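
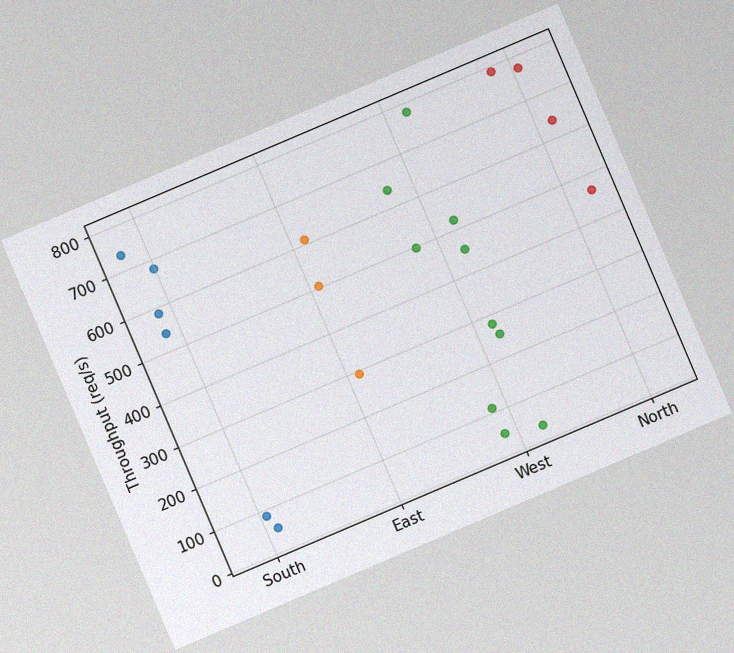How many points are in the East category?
3

The chart is tilted about 23° counter-clockwise, with some photo noise. Counting the markers in the East column gives 3.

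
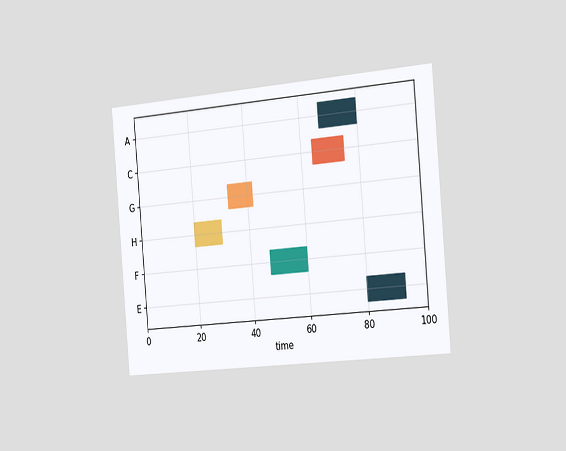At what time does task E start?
The chart is tilted about 5° counter-clockwise and viewed slightly from the right. The E bar begins at t=80.

80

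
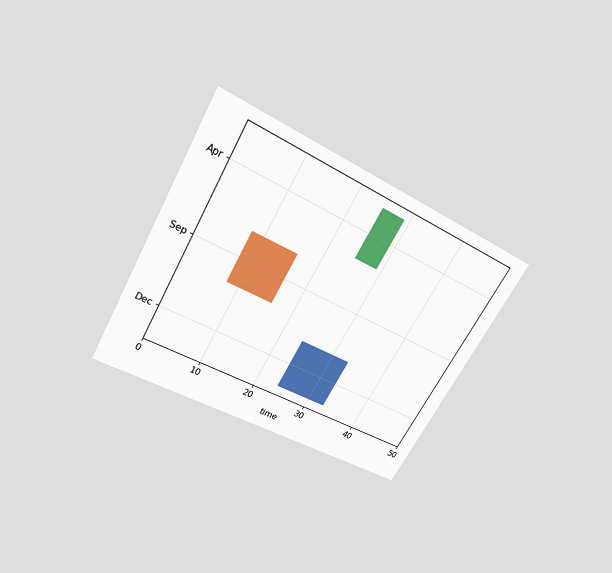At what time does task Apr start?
25

The chart is tilted about 30° clockwise and viewed slightly from above. The Apr bar begins at t=25.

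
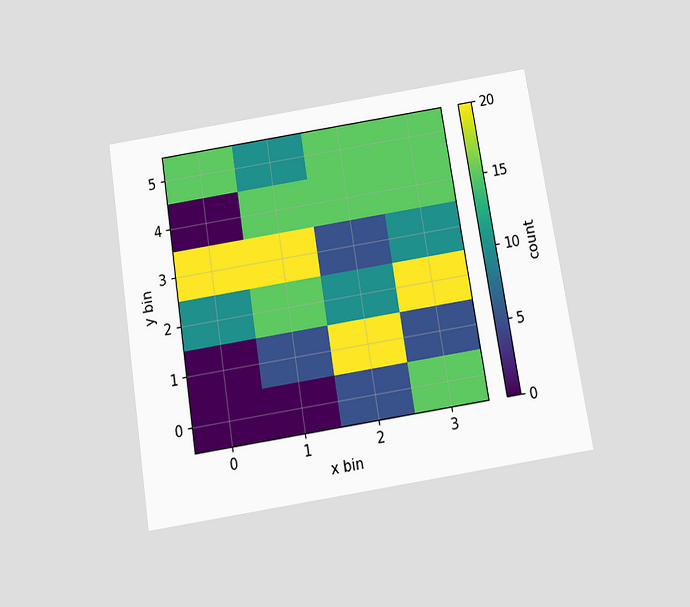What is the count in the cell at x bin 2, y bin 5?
15

The chart is tilted about 9° counter-clockwise and viewed slightly from below. Matching the cell (2, 5) against the colorbar gives 15.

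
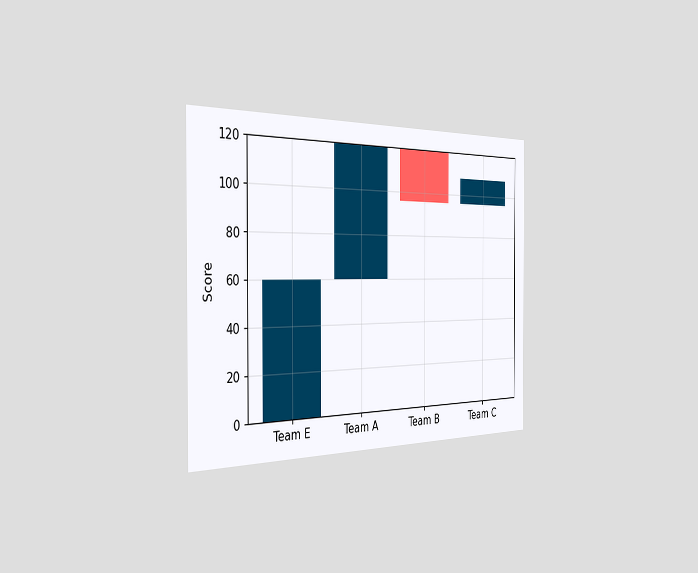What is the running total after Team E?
The chart is viewed slightly from the left. After Team E the running total reaches 60.

60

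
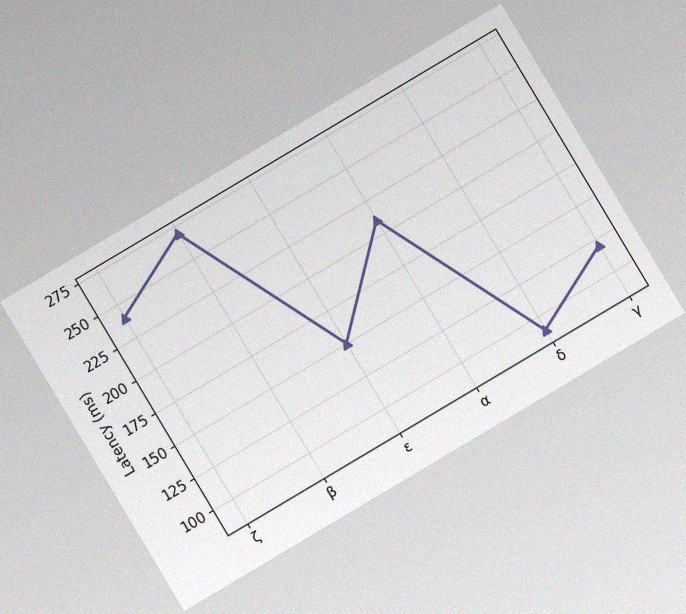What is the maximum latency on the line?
270ms

The chart is tilted about 31° counter-clockwise, with some photo noise. The highest point is at β, and reading across to the y-axis gives 270ms.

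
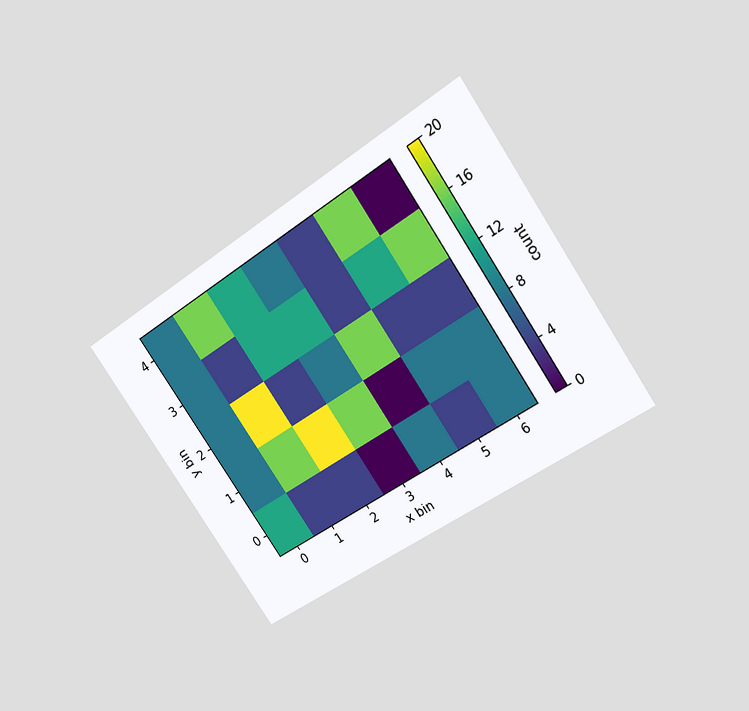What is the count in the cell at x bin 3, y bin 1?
16

The chart is tilted about 34° counter-clockwise and viewed at a slight angle. Matching the cell (3, 1) against the colorbar gives 16.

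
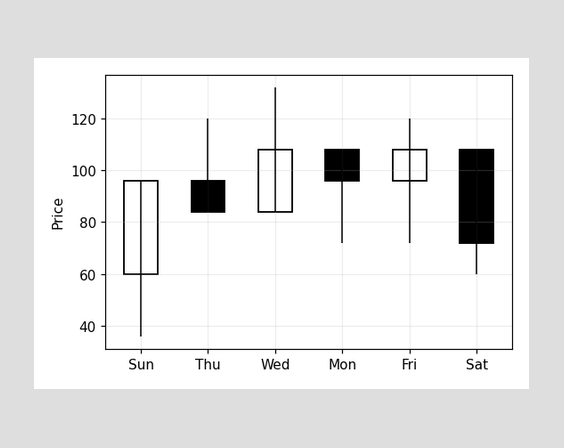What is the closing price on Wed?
108

The Wed candle closes at 108.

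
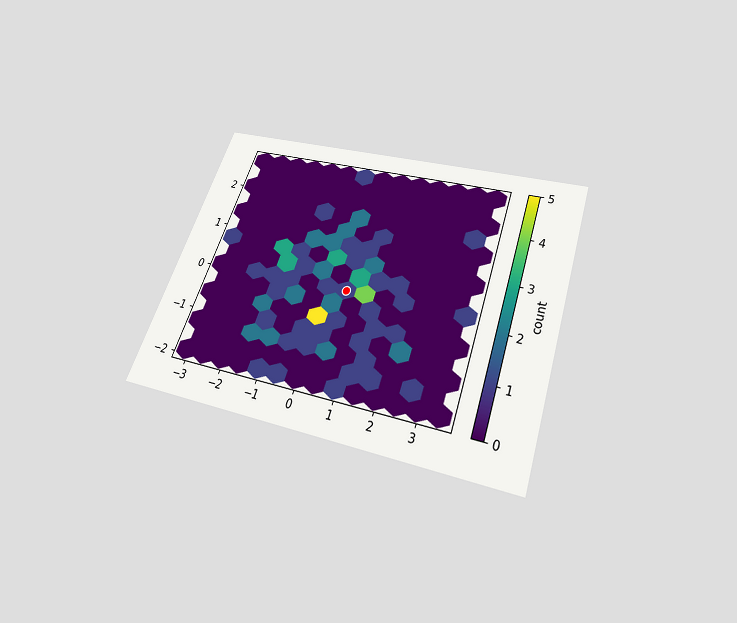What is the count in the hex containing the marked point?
1

The chart is tilted about 19° clockwise and viewed slightly from below. The marked hex reads 1 on the colorbar.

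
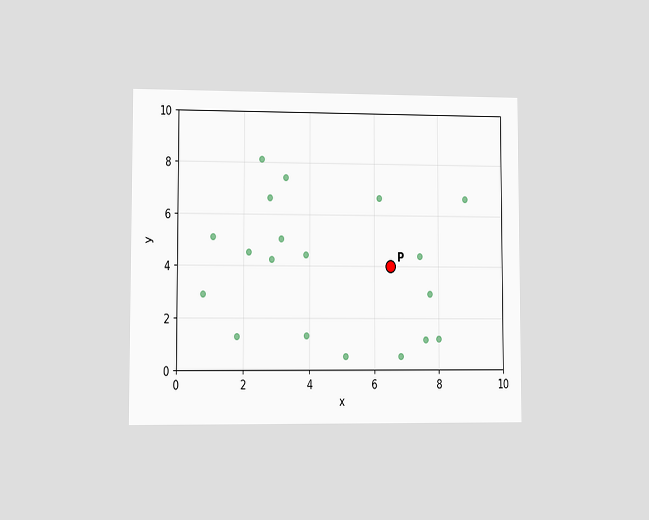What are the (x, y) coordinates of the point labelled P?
The chart is viewed at a slight angle. Following the gridlines from P to each axis, P sits at (6.5, 4).

(6.5, 4)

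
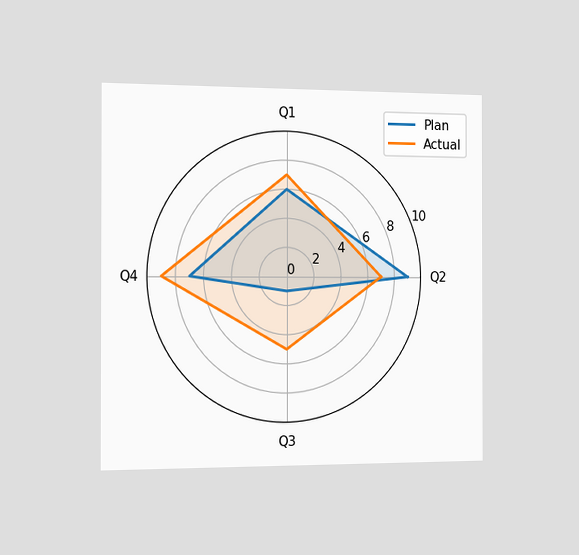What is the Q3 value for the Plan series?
The chart is viewed slightly from the left. On the Q3 axis, Plan reaches 1.

1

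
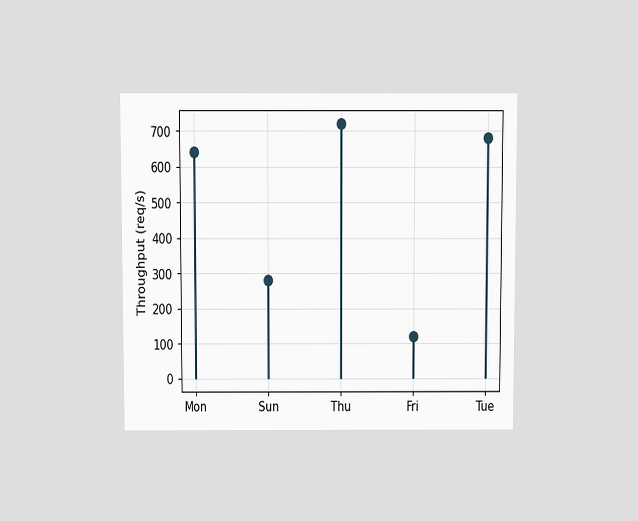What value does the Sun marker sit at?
280req/s

The chart is viewed slightly from above. The Sun marker sits at 280req/s.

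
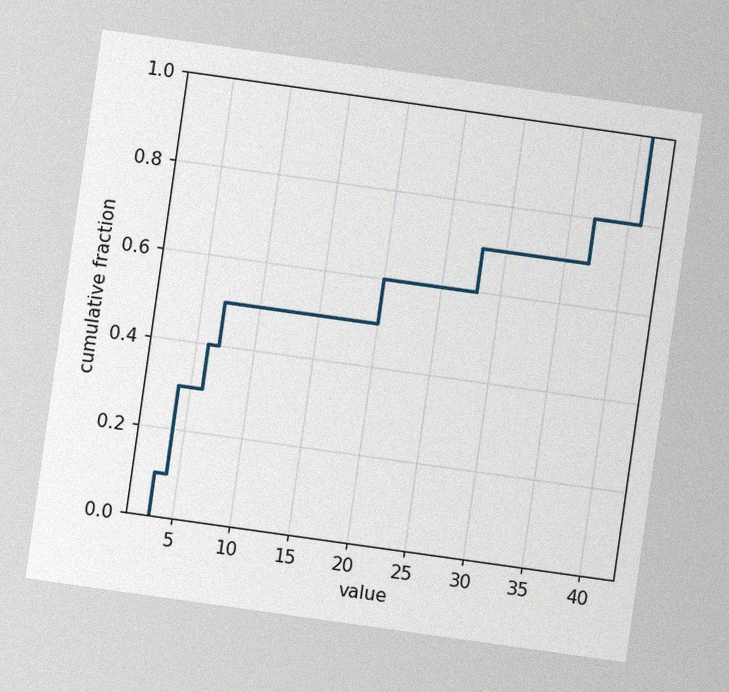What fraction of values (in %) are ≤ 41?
The chart is tilted about 8° clockwise, with some photo noise. At x=41 the ECDF step is at 100%.

100%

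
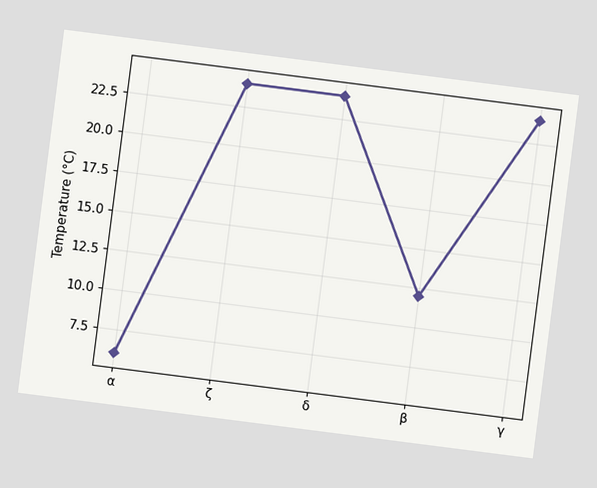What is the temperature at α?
6°C

The chart is tilted about 7° clockwise. At α, the line is at 6°C.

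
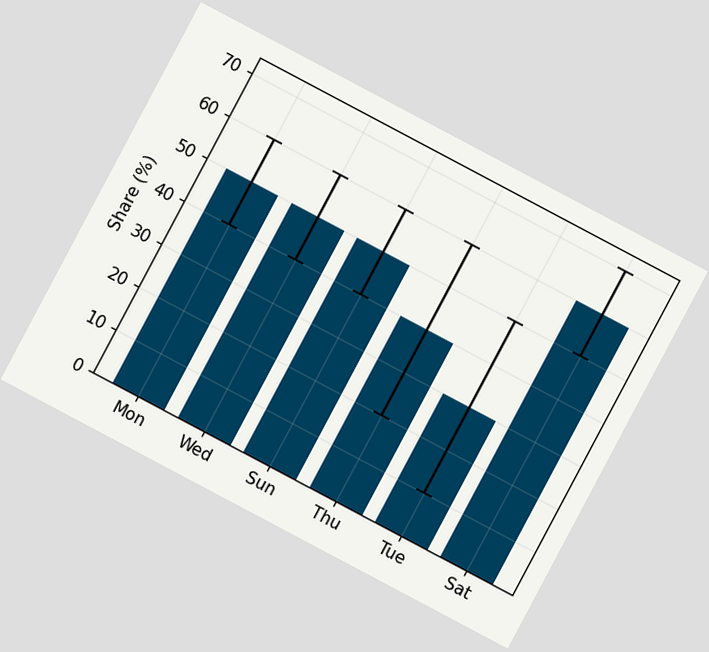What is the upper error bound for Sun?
60%

The chart is tilted about 28° clockwise. The Sun bar's upper whisker reaches 60%.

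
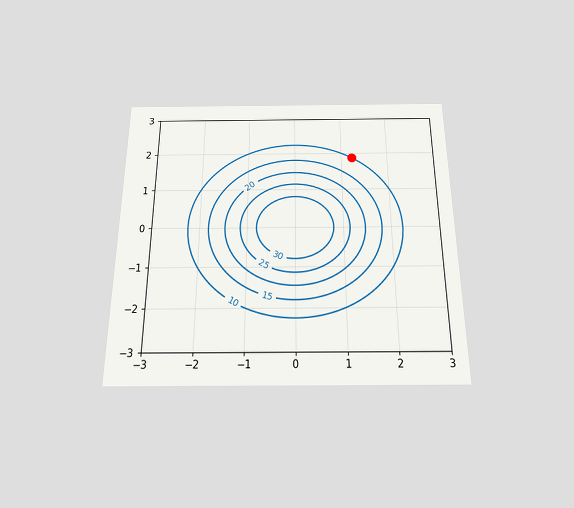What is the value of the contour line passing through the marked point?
10

The chart is viewed slightly from below. The marked point sits on the contour labelled 10.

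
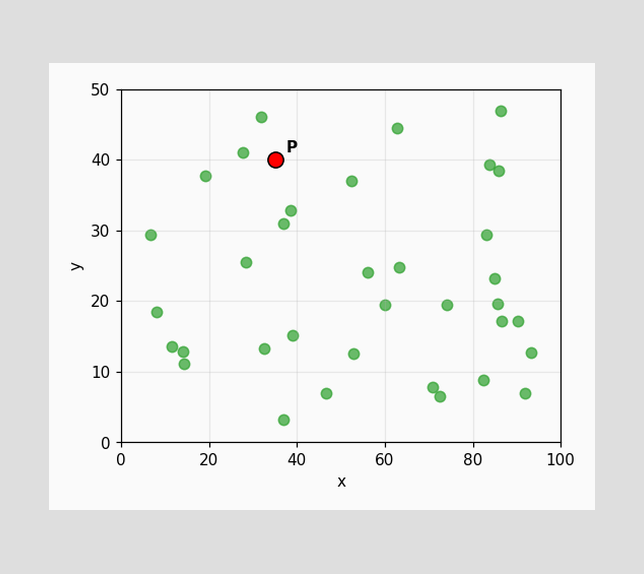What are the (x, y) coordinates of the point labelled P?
Following the gridlines from P to each axis, P sits at (35, 40).

(35, 40)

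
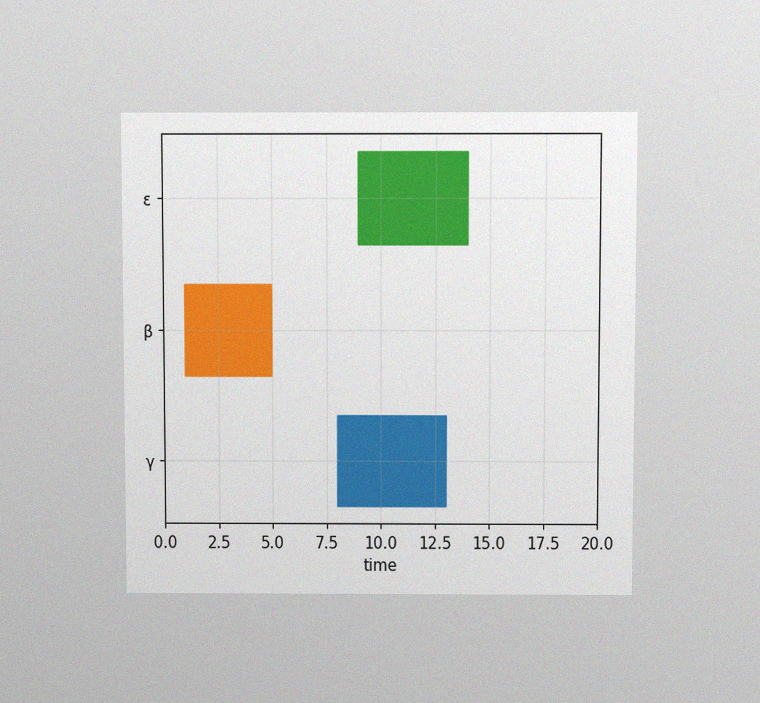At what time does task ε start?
9

The chart is viewed slightly from above, with some photo noise. The ε bar begins at t=9.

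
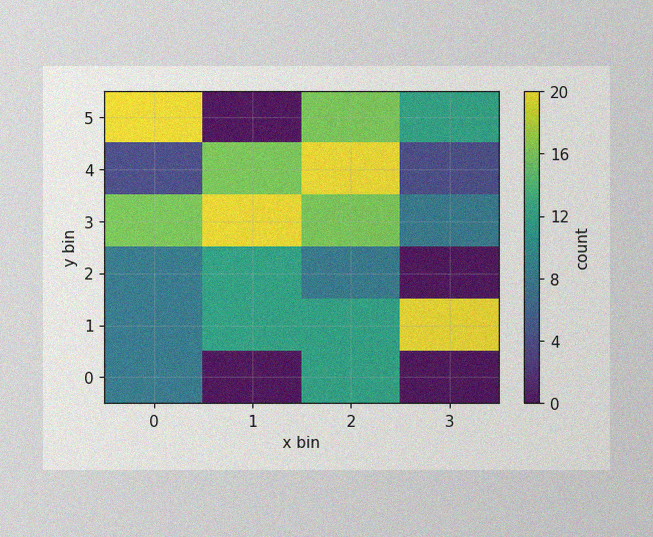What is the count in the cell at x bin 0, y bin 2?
8

The image has some photo noise and uneven lighting. Matching the cell (0, 2) against the colorbar gives 8.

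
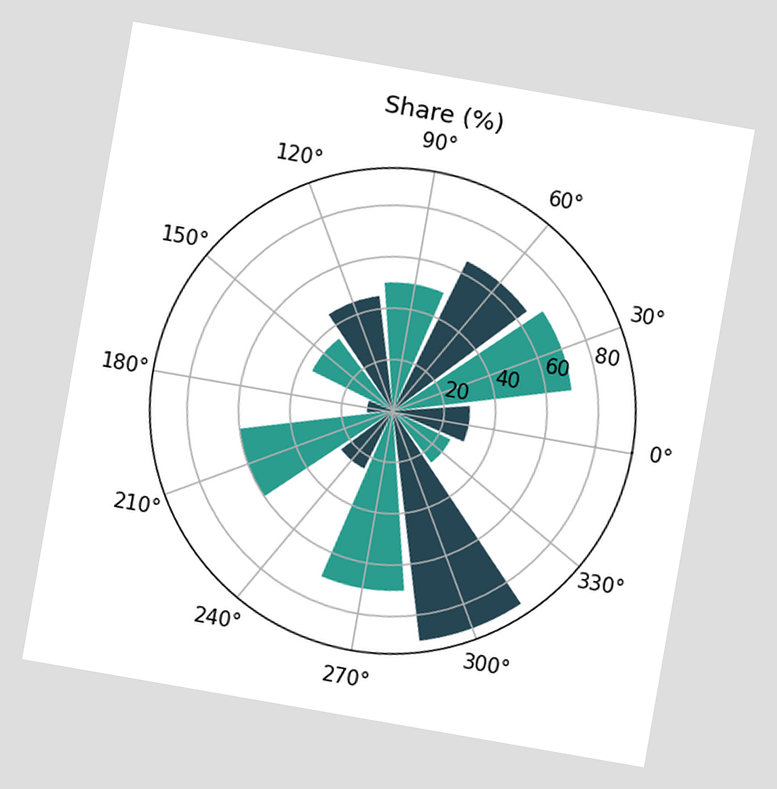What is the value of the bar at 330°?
The chart is tilted about 10° clockwise. The bar at 330° reaches 25% on the radial axis.

25%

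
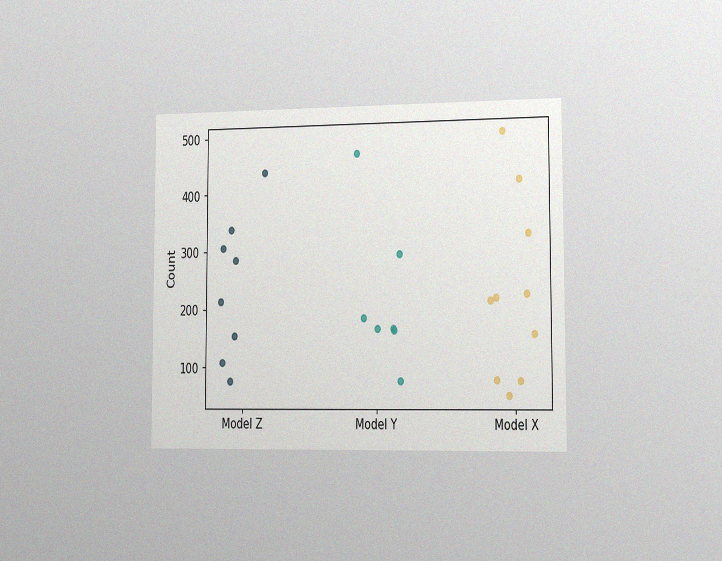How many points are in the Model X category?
10

The chart is viewed slightly from the right, with some photo noise. Counting the markers in the Model X column gives 10.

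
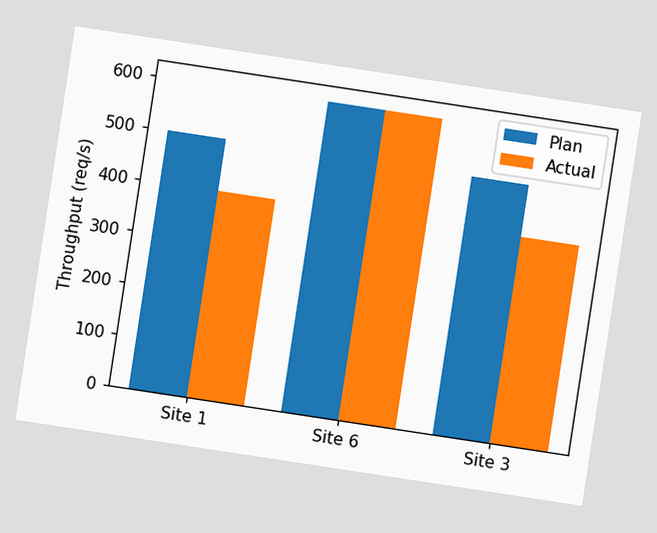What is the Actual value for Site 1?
The chart is tilted about 9° clockwise. The Actual bar at Site 1 reaches 400req/s on the y-axis.

400req/s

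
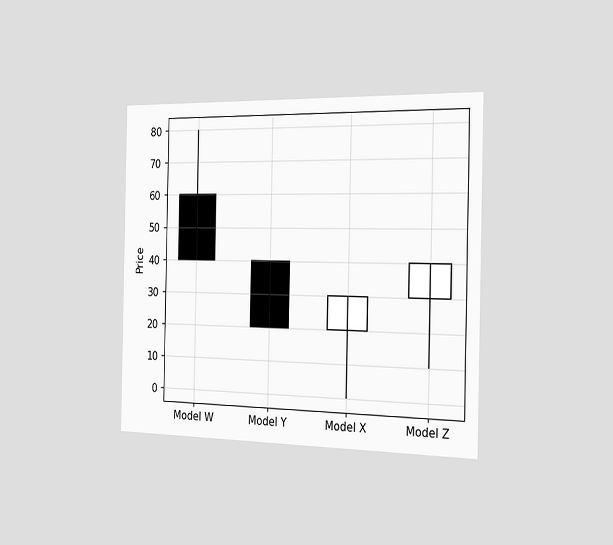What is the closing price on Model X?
30

The chart is viewed slightly from the right. The Model X candle closes at 30.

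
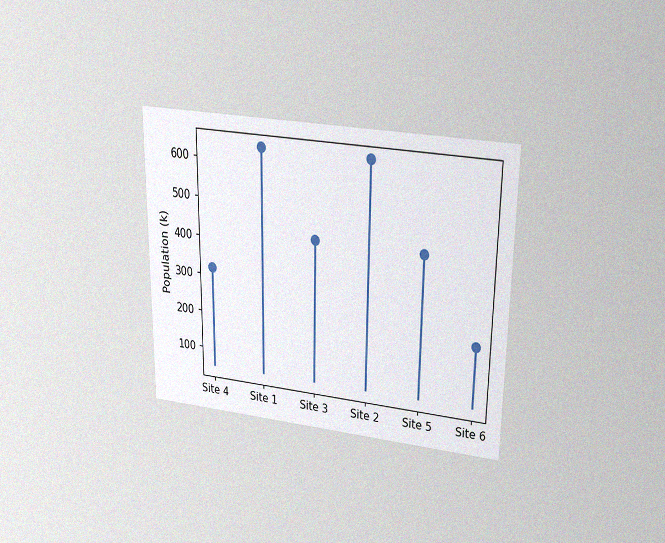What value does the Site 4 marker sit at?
The chart is viewed slightly from above, with some photo noise. The Site 4 marker sits at 318k.

318k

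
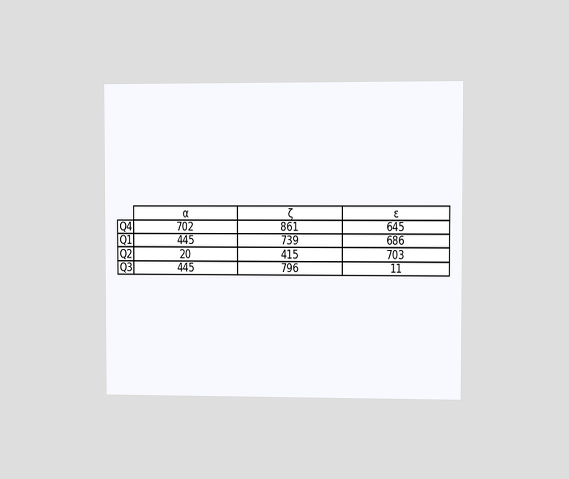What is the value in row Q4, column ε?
The chart is viewed at a slight angle. The (Q4, ε) cell reads 645.

645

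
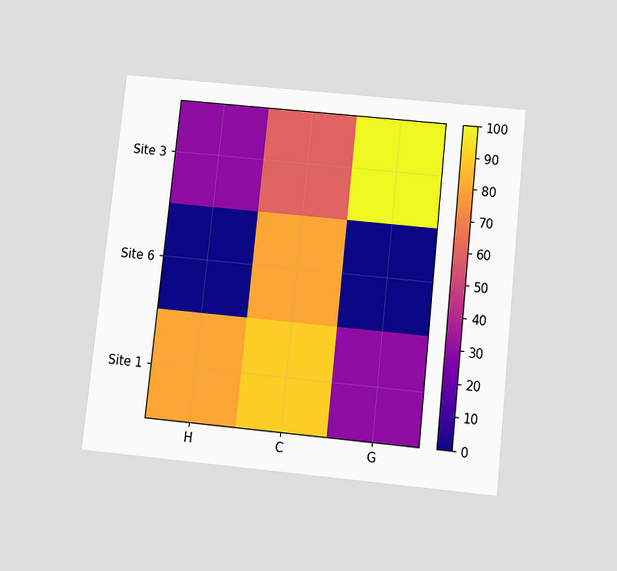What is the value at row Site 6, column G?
0

The chart is tilted about 6° clockwise and viewed slightly from below. Matching cell (Site 6, G) against the colorbar gives 0.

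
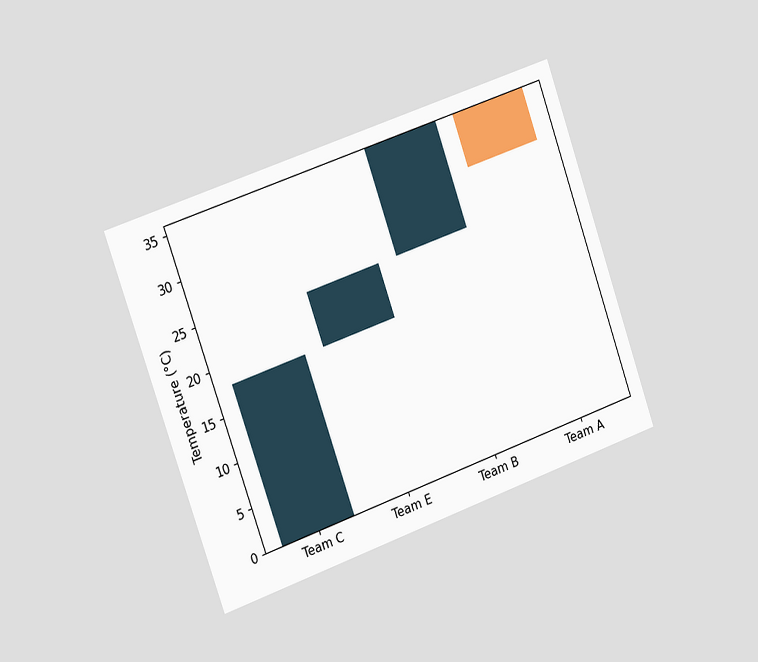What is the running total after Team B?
The chart is tilted about 19° counter-clockwise and viewed slightly from the left. After Team B the running total reaches 36°C.

36°C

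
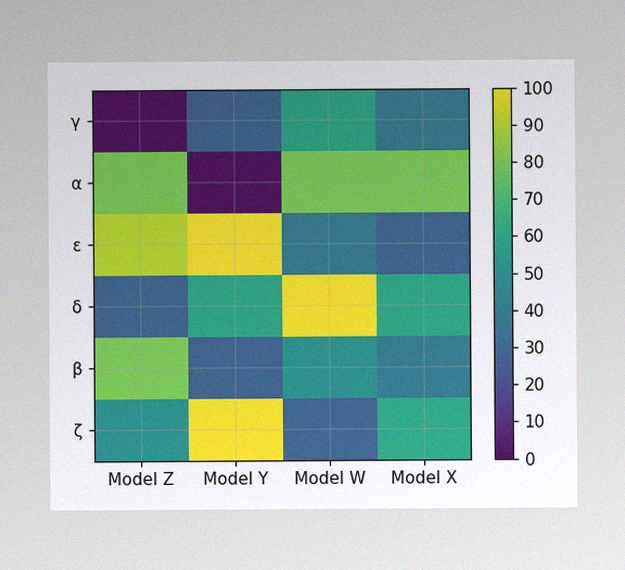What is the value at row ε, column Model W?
The image has some photo noise and uneven lighting. Matching cell (ε, Model W) against the colorbar gives 40.

40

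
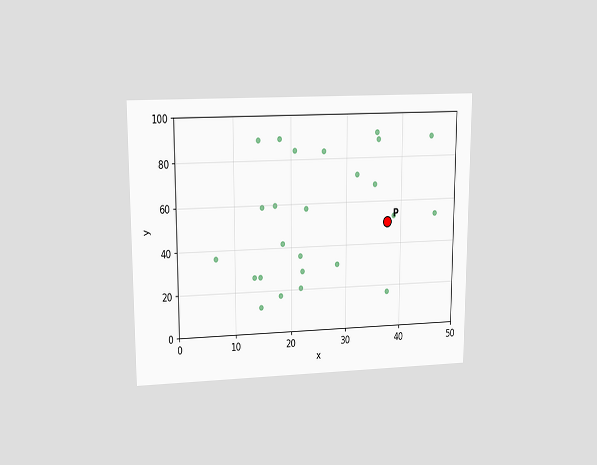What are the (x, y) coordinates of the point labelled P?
The chart is viewed at a slight angle. Following the gridlines from P to each axis, P sits at (37.5, 50).

(37.5, 50)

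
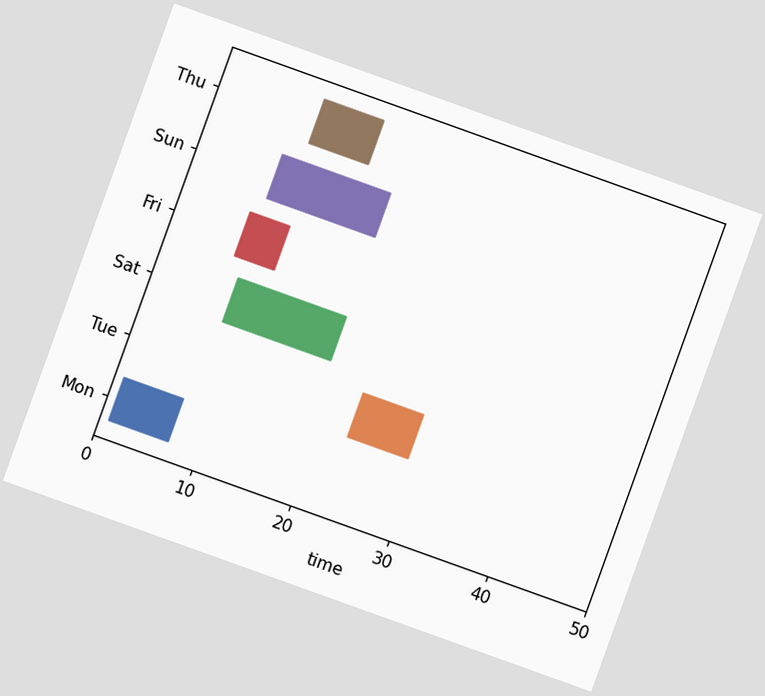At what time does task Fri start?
7

The chart is tilted about 20° clockwise. The Fri bar begins at t=7.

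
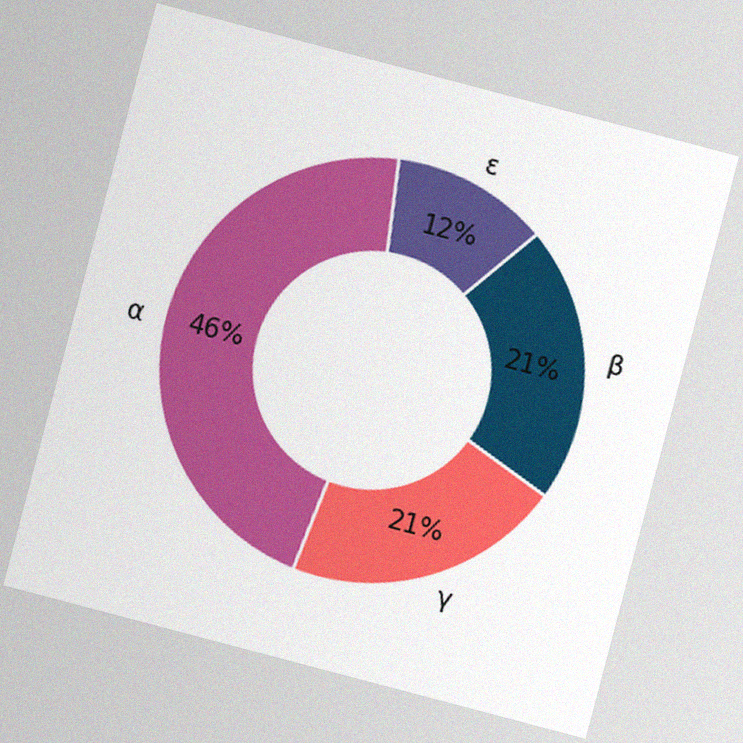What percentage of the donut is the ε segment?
12%

The chart is tilted about 15° clockwise, with some photo noise. The ε segment takes up 12% of the ring.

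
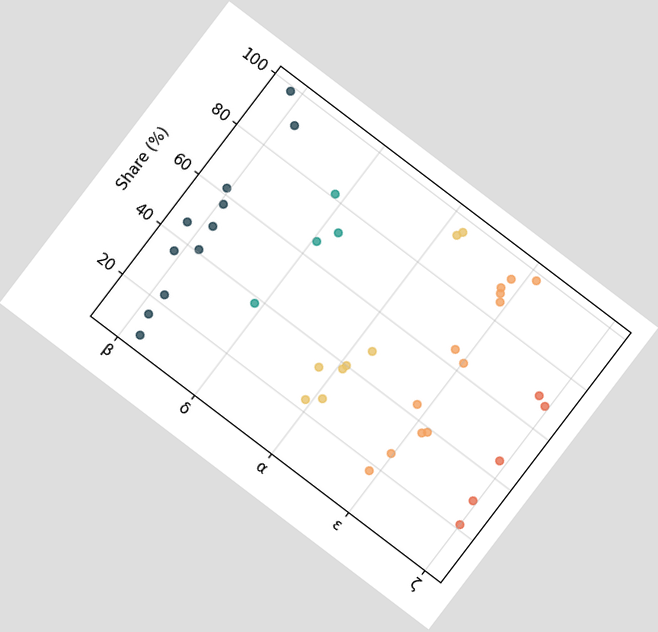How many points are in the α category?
The chart is tilted about 37° clockwise. Counting the markers in the α column gives 8.

8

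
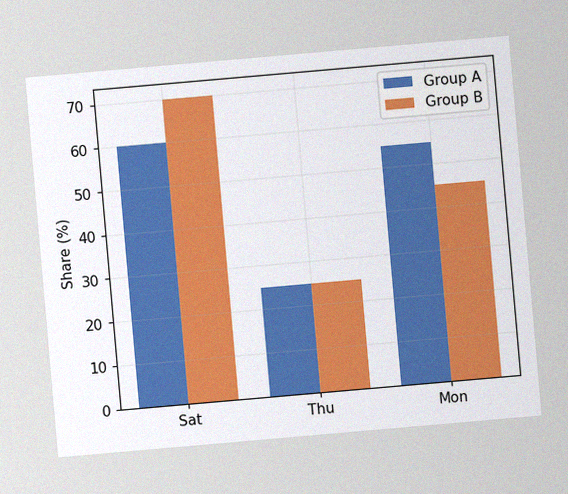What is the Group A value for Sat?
The chart is tilted about 5° counter-clockwise, with some photo noise. The Group A bar at Sat reaches 60% on the y-axis.

60%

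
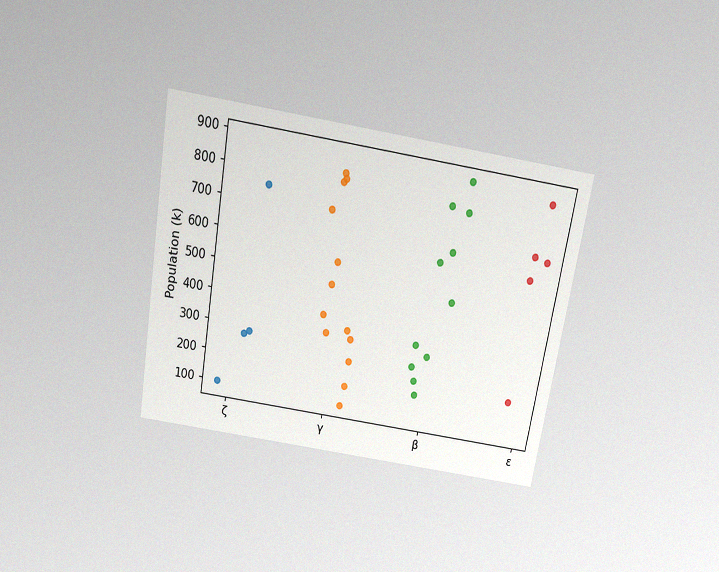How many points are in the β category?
11

The chart is tilted about 10° clockwise and viewed slightly from above, with some photo noise. Counting the markers in the β column gives 11.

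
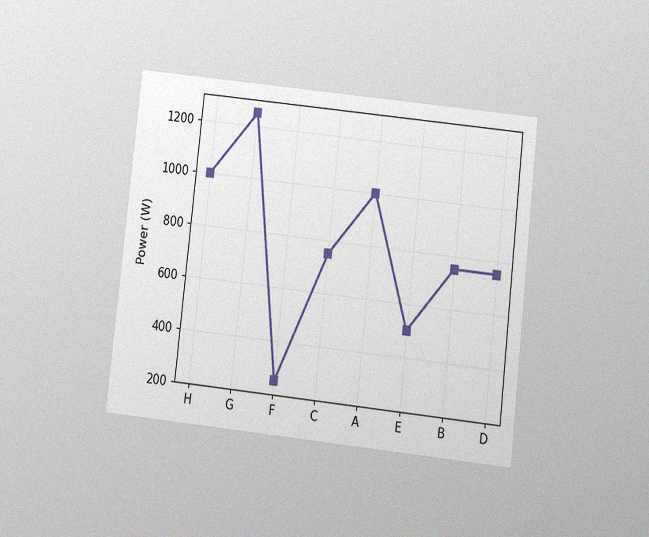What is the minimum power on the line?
The chart is tilted about 6° clockwise and viewed slightly from below, with some photo noise. The lowest point is at F, and reading across to the y-axis gives 250W.

250W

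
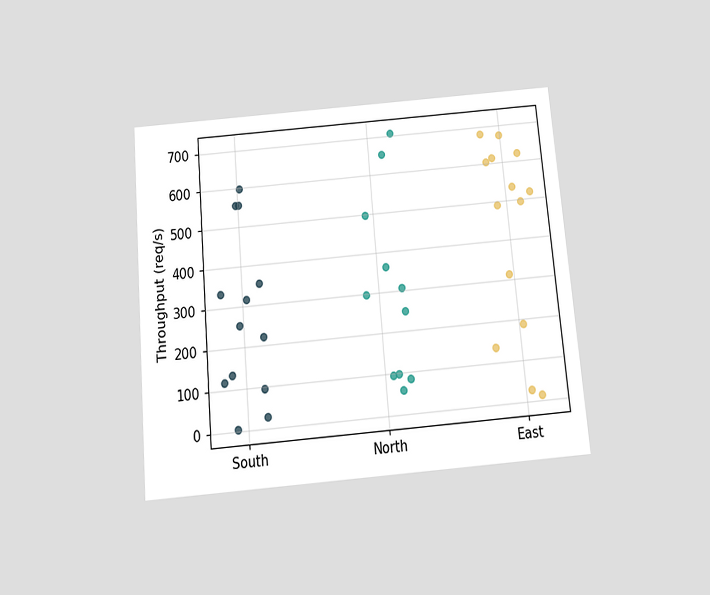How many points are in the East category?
14

The chart is tilted about 5° counter-clockwise and viewed slightly from below. Counting the markers in the East column gives 14.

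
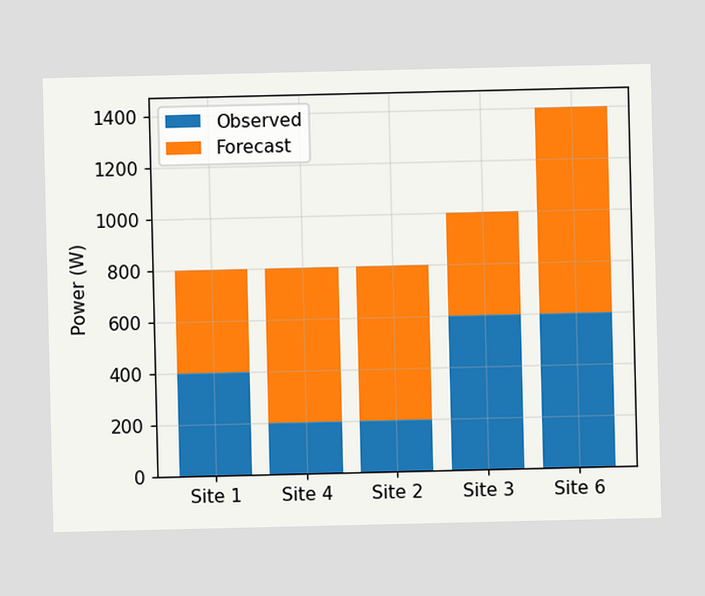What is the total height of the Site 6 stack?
1400W

The Site 6 stack's top reaches 1400W on the y-axis.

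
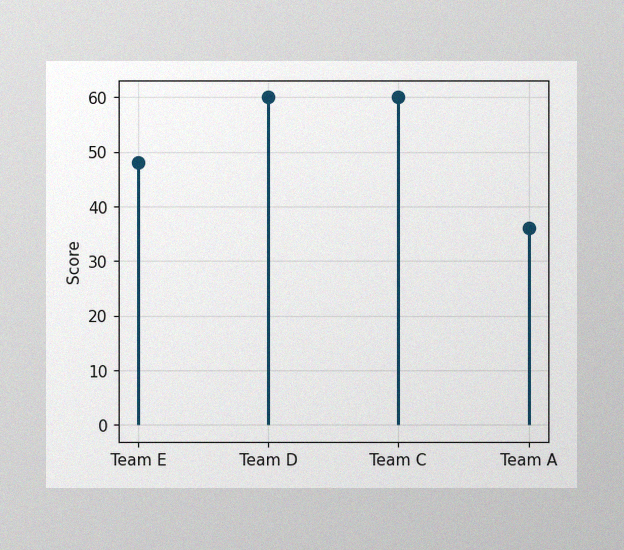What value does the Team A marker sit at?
The image has some photo noise and uneven lighting. The Team A marker sits at 36.

36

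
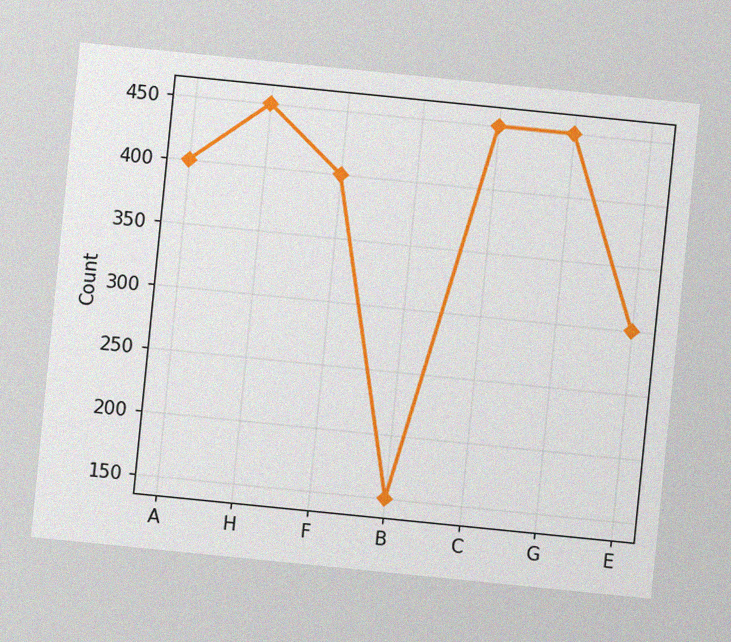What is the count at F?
400

The chart is tilted about 6° clockwise, with some photo noise. At F, the line is at 400.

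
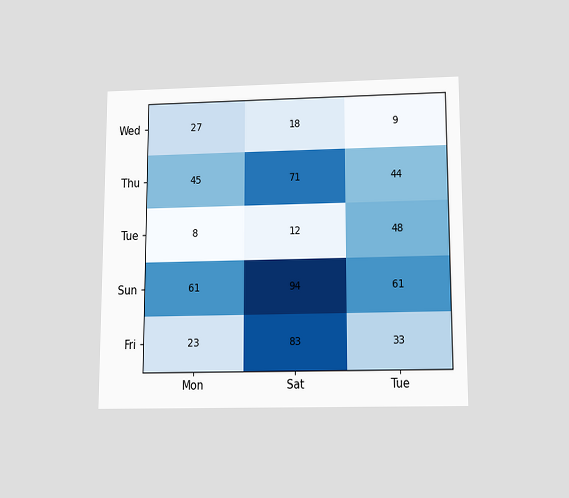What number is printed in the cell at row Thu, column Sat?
The chart is viewed slightly from below. The (Thu, Sat) cell reads 71.

71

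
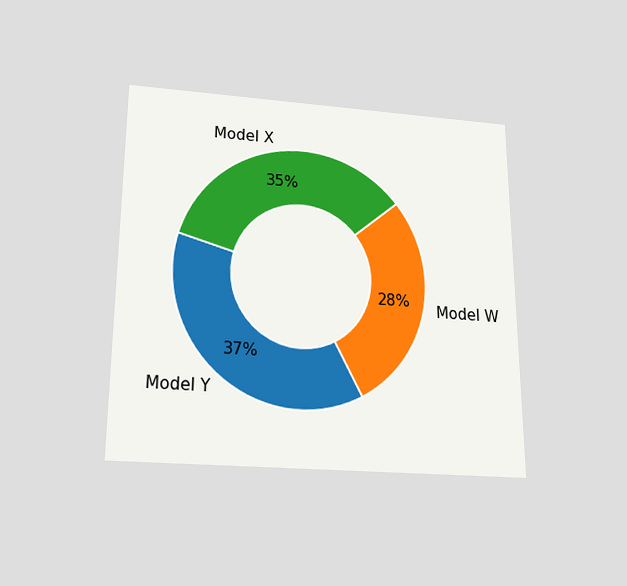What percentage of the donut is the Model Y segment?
The chart is viewed slightly from below. The Model Y segment takes up 37% of the ring.

37%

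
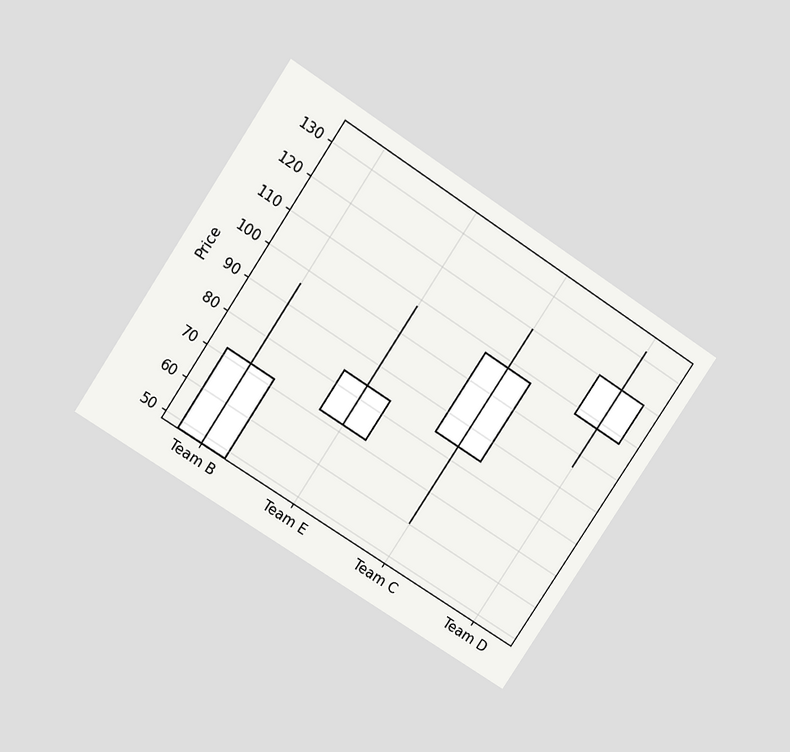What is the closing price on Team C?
The chart is tilted about 34° clockwise and viewed slightly from above. The Team C candle closes at 108.

108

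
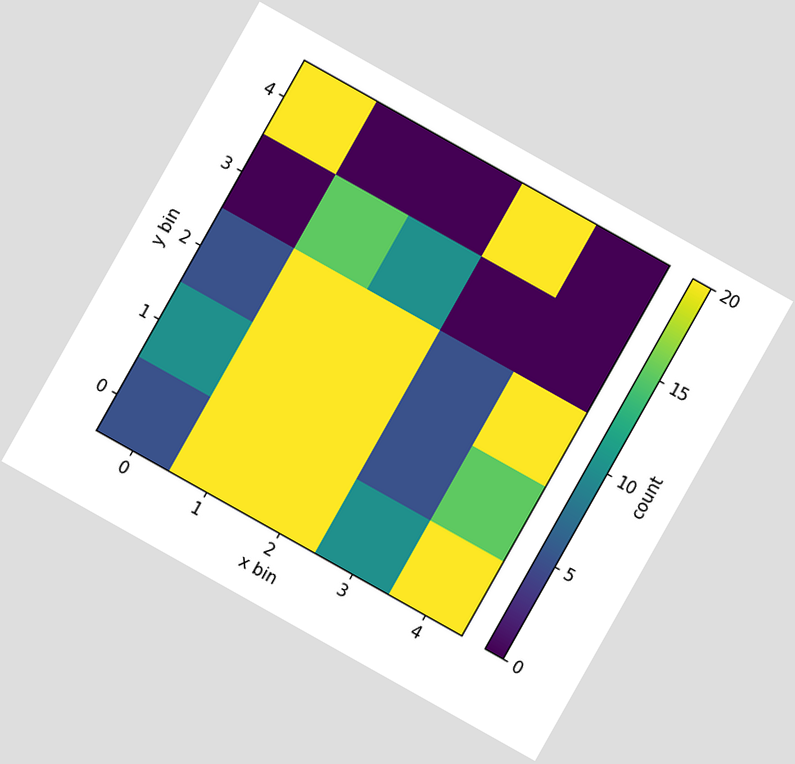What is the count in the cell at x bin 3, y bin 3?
0

The chart is tilted about 29° clockwise. Matching the cell (3, 3) against the colorbar gives 0.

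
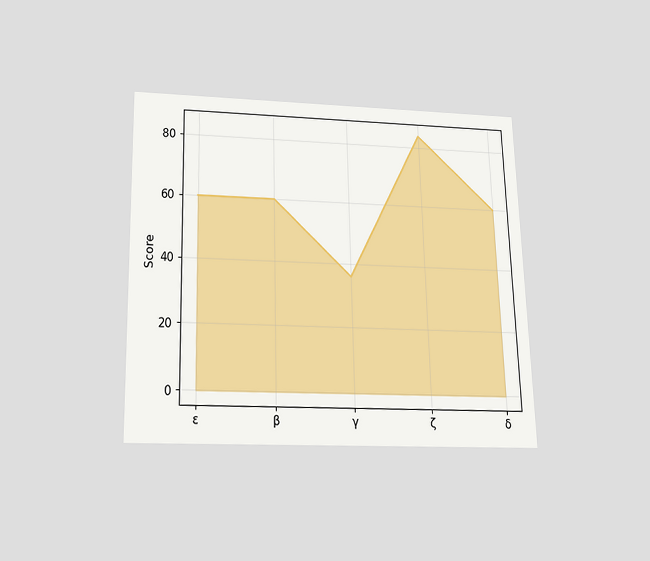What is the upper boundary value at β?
60

The chart is viewed slightly from below. At β the upper boundary is at 60.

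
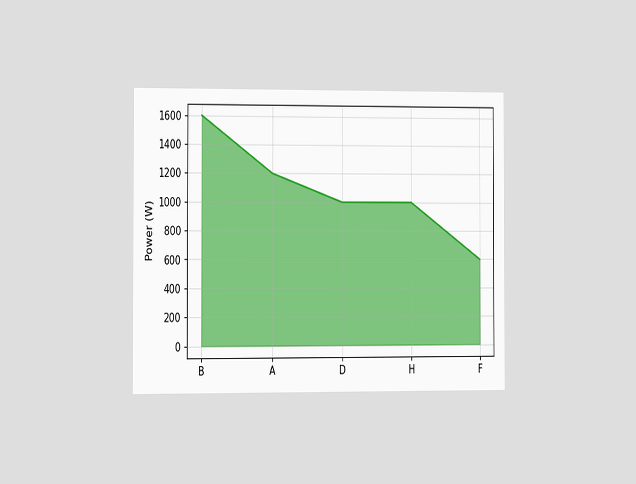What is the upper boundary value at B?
The chart is viewed at a slight angle. At B the upper boundary is at 1600W.

1600W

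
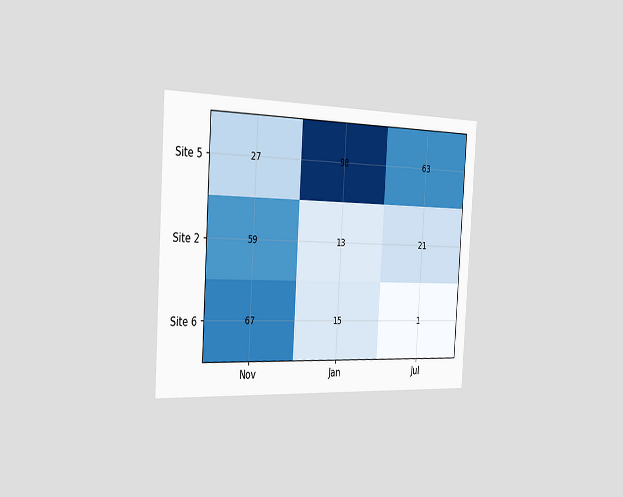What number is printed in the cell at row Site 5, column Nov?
27

The chart is tilted about 4° clockwise and viewed slightly from the left. The (Site 5, Nov) cell reads 27.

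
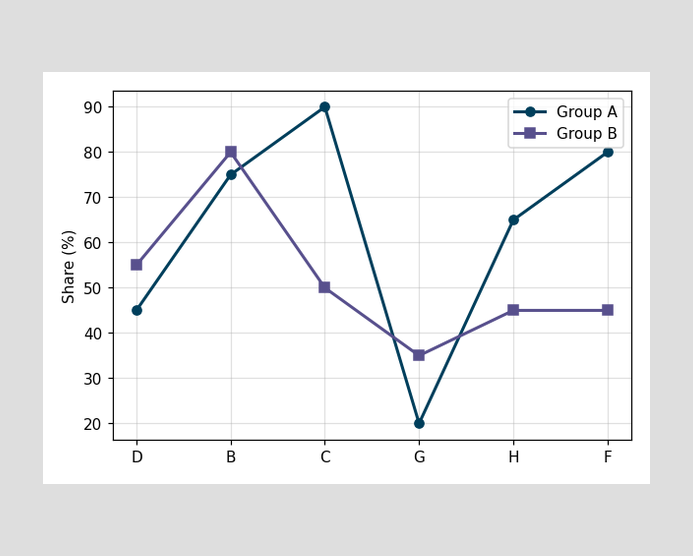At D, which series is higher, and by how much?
At D, Group B sits above the other line by 10%.

Group B, by 10%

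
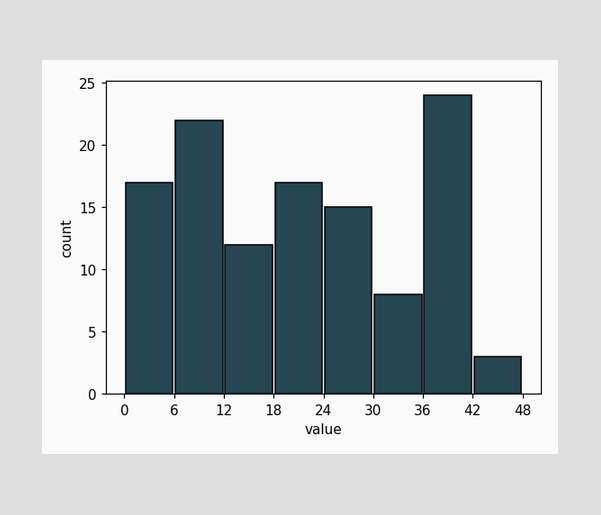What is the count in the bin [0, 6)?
17

The [0, 6) bin has height 17.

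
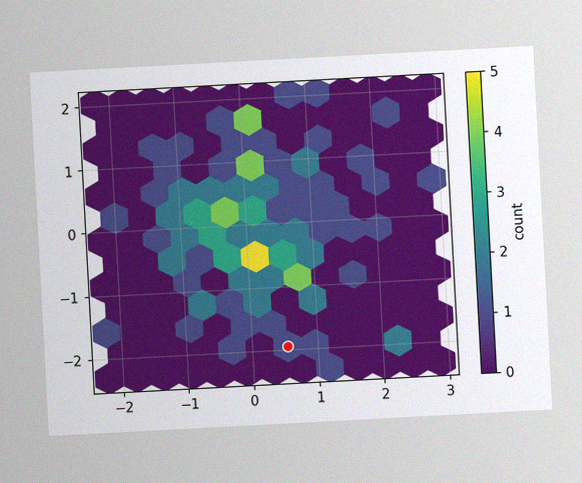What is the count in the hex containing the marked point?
The chart is tilted about 3° counter-clockwise, with some photo noise. The marked hex reads 1 on the colorbar.

1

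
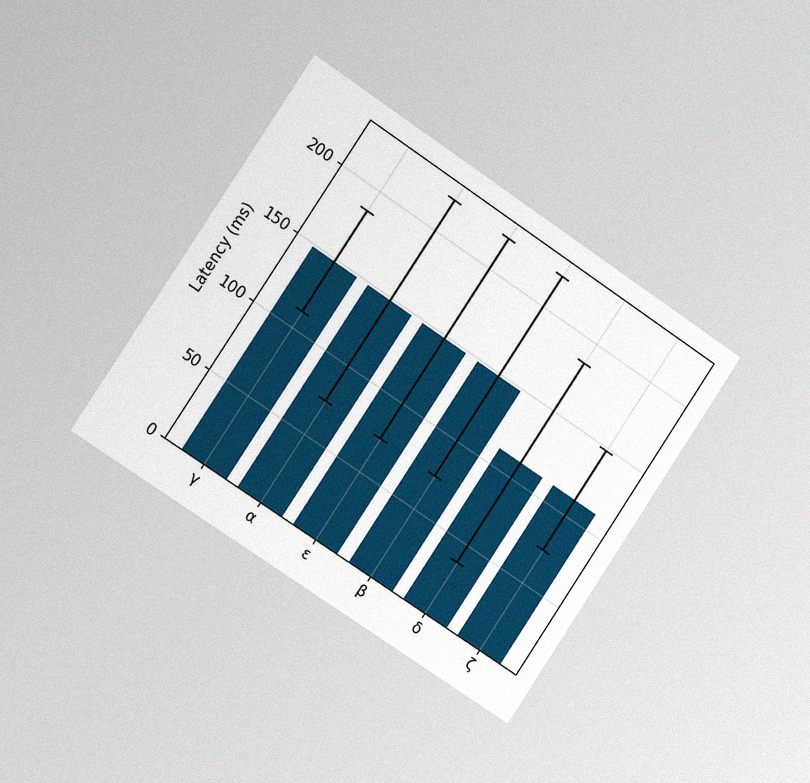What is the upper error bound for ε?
222ms

The chart is tilted about 34° clockwise and viewed slightly from the left, with some photo noise. The ε bar's upper whisker reaches 222ms.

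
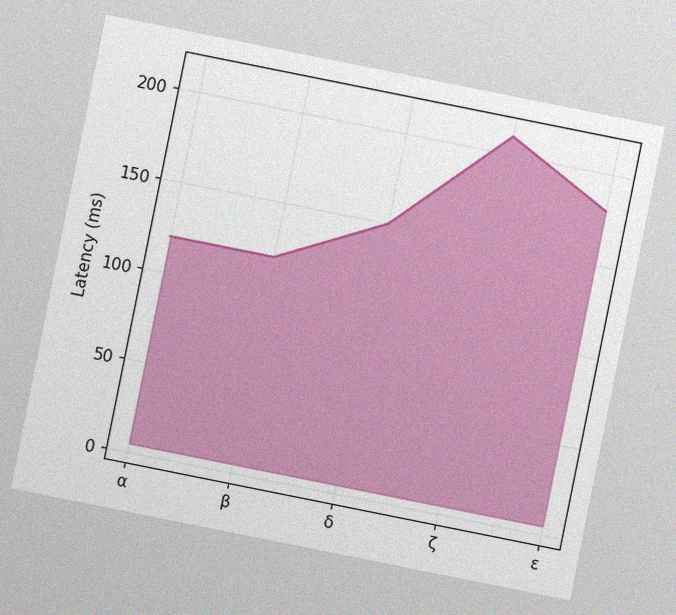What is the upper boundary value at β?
120ms

The chart is tilted about 11° clockwise, with some photo noise. At β the upper boundary is at 120ms.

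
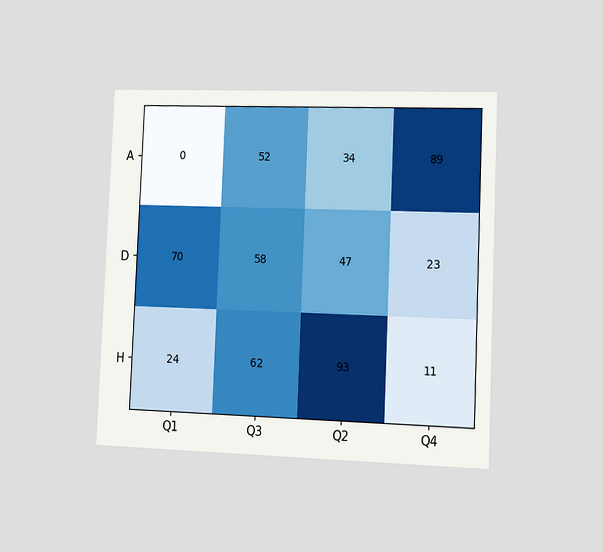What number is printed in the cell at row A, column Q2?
The chart is tilted about 2° clockwise and viewed slightly from the right. The (A, Q2) cell reads 34.

34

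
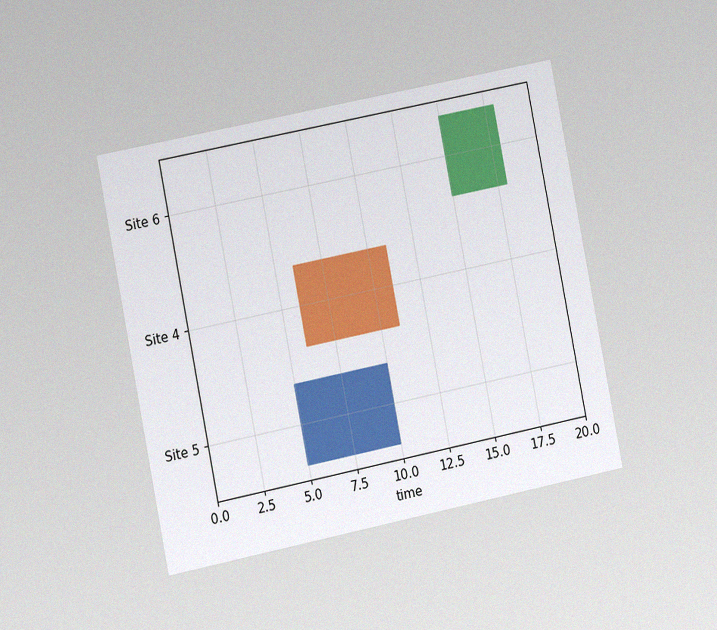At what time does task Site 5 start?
5

The chart is tilted about 11° counter-clockwise and viewed slightly from the left, with some photo noise. The Site 5 bar begins at t=5.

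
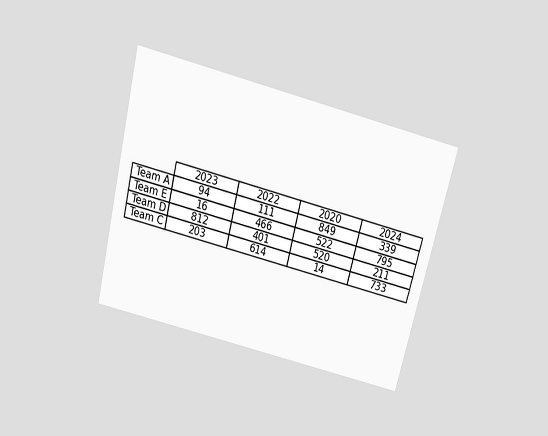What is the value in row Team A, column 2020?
849

The chart is tilted about 14° clockwise and viewed slightly from above. The (Team A, 2020) cell reads 849.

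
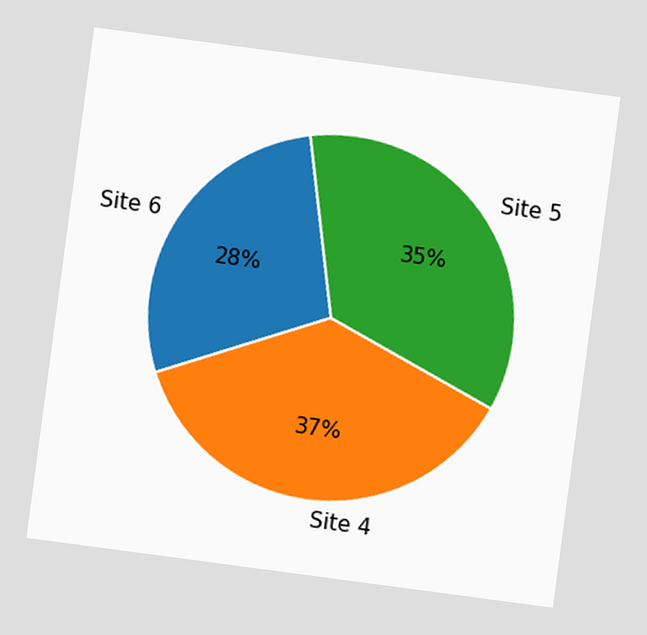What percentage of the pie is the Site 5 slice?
The chart is tilted about 8° clockwise. The Site 5 slice takes up 35% of the pie.

35%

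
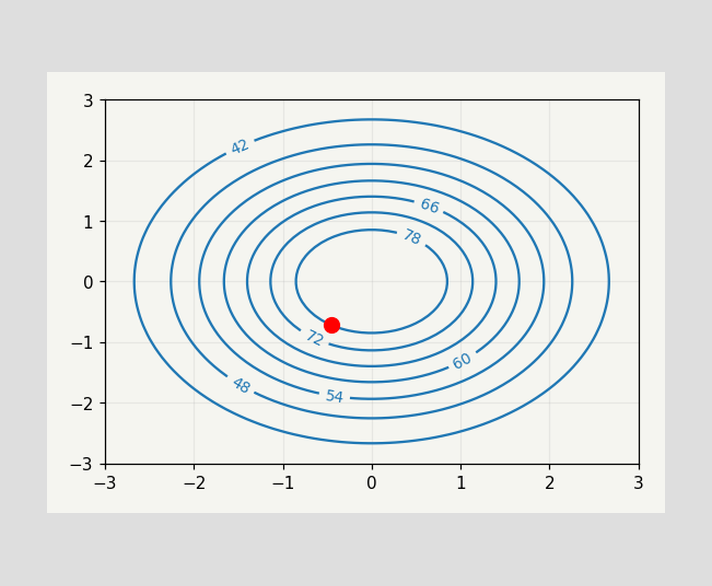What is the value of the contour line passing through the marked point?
The marked point sits on the contour labelled 78.

78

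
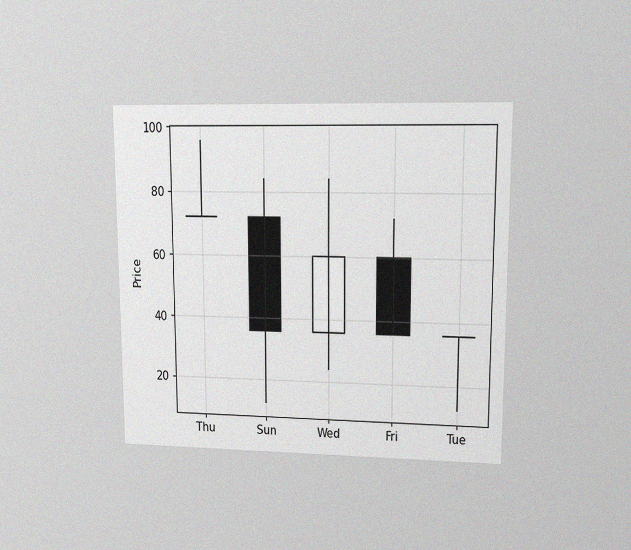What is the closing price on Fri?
The chart is viewed at a slight angle, with some photo noise. The Fri candle closes at 36.

36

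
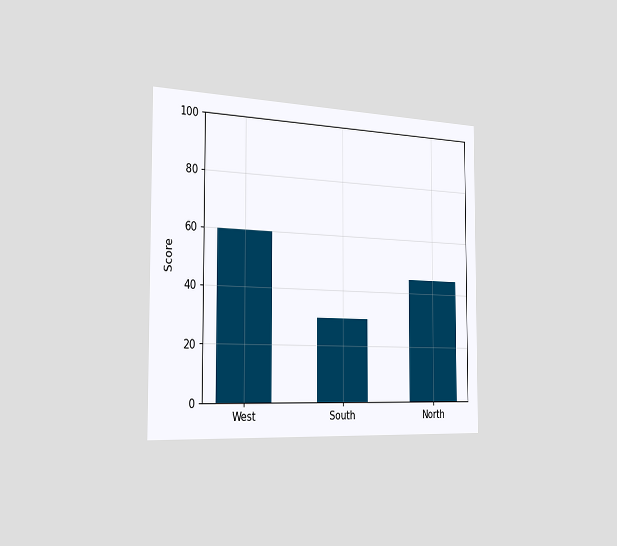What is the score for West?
60

The chart is viewed slightly from the left. Reading along the chart's y-axis, the West bar reaches 60.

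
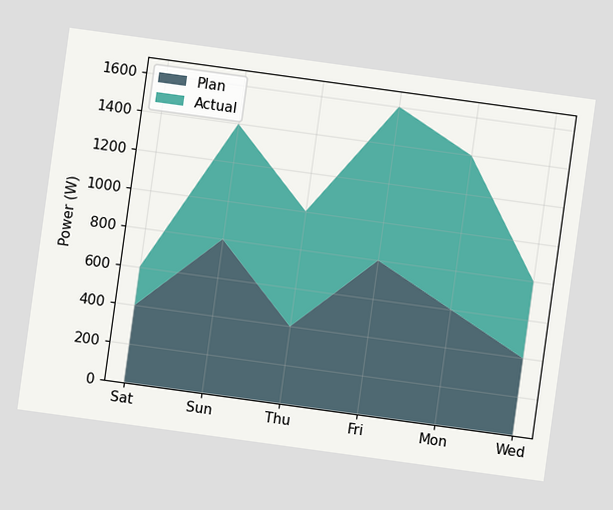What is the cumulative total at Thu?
The chart is tilted about 8° clockwise. The stacked total at Thu reaches 1000W.

1000W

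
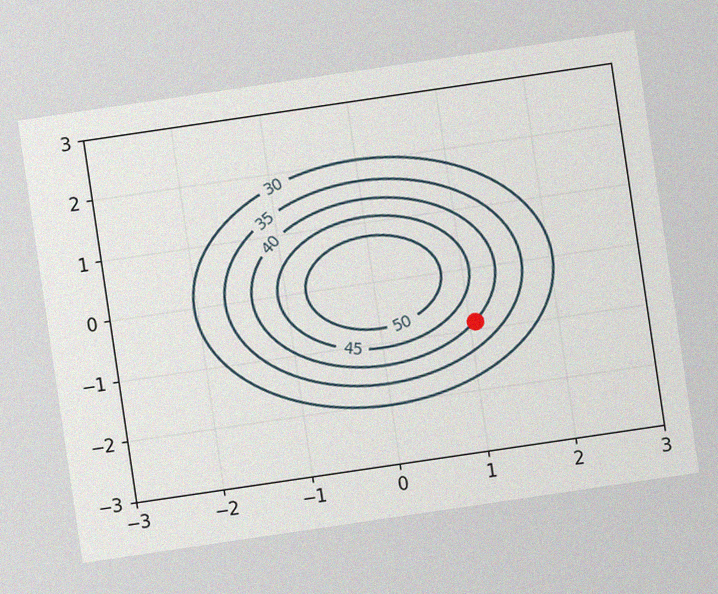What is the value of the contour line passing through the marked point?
The chart is tilted about 8° counter-clockwise, with some photo noise. The marked point sits on the contour labelled 40.

40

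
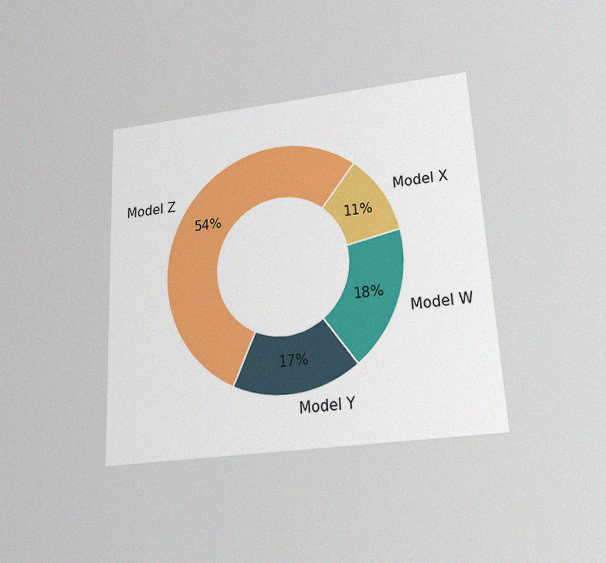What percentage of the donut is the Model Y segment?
The chart is tilted about 3° counter-clockwise and viewed slightly from below, with some photo noise. The Model Y segment takes up 17% of the ring.

17%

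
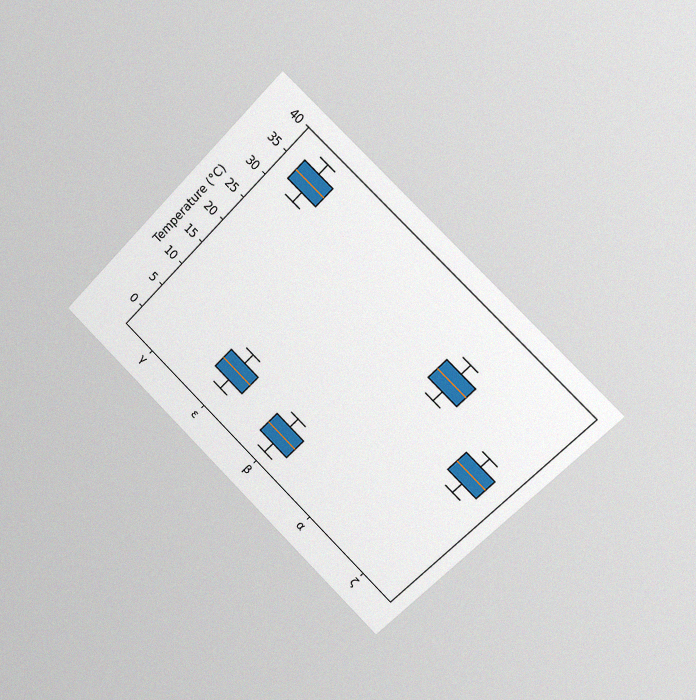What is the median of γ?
The chart is tilted about 45° clockwise and viewed slightly from the right, with some photo noise. The median line in the γ box sits at 34°C.

34°C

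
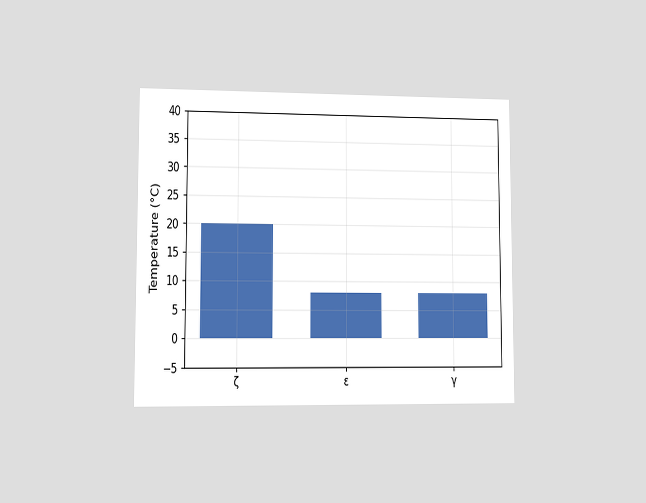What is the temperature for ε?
The chart is viewed at a slight angle. Reading along the chart's y-axis, the ε bar reaches 8°C.

8°C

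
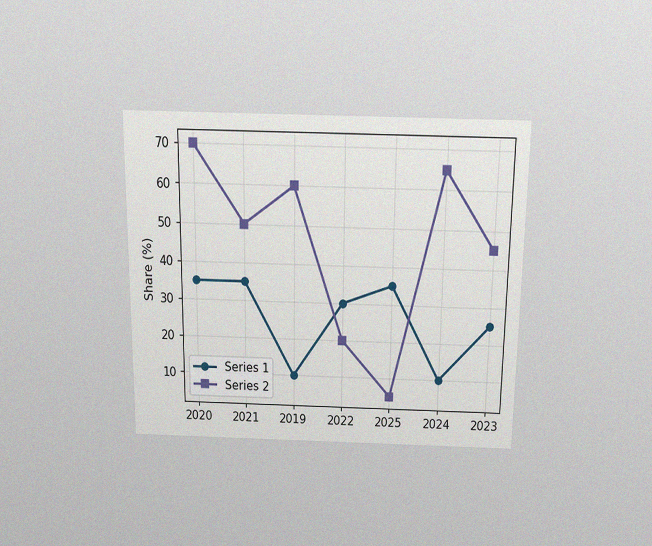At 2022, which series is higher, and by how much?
Series 1, by 10%

The chart is viewed slightly from above, with some photo noise. At 2022, Series 1 sits above the other line by 10%.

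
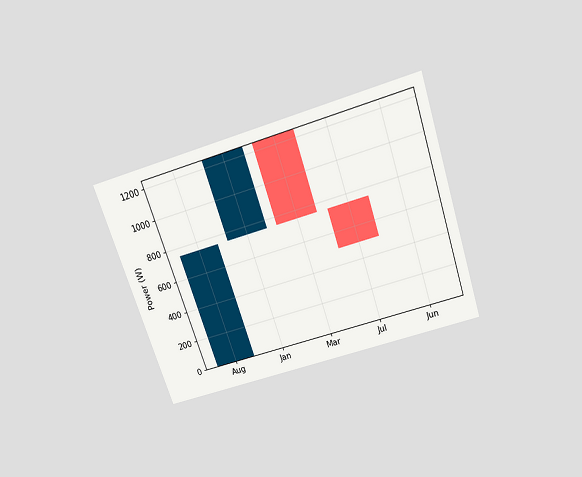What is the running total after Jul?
500W

The chart is tilted about 19° counter-clockwise and viewed slightly from above. After Jul the running total reaches 500W.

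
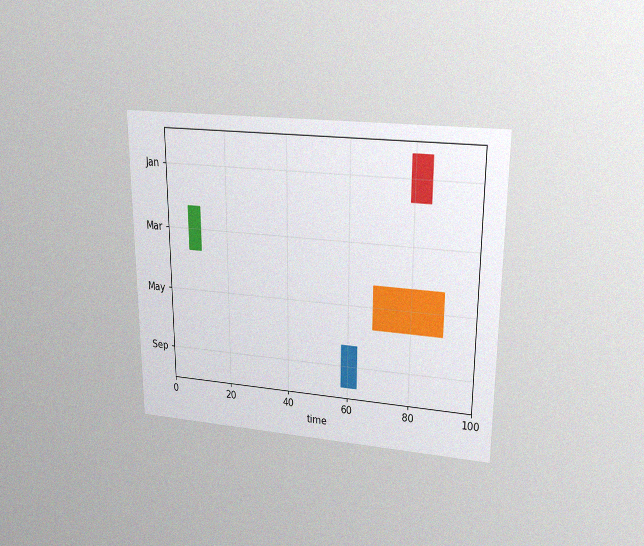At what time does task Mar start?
The chart is viewed slightly from above, with some photo noise. The Mar bar begins at t=7.

7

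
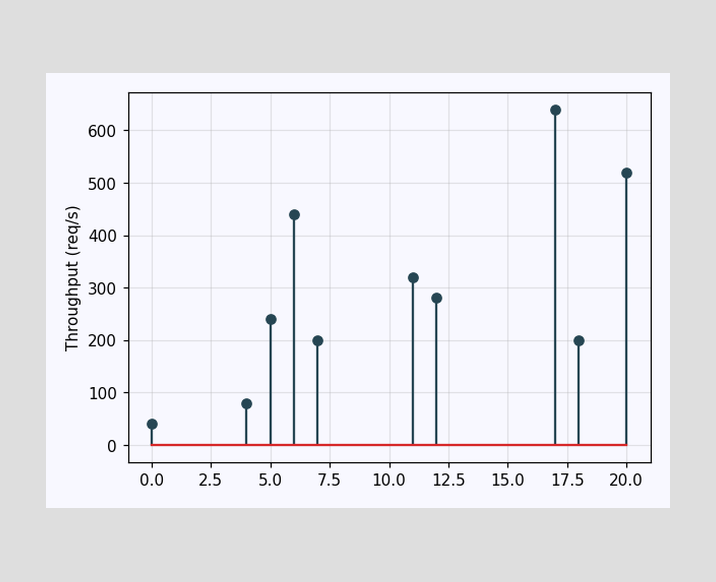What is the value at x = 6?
440req/s

The stem at x=6 reaches 440req/s.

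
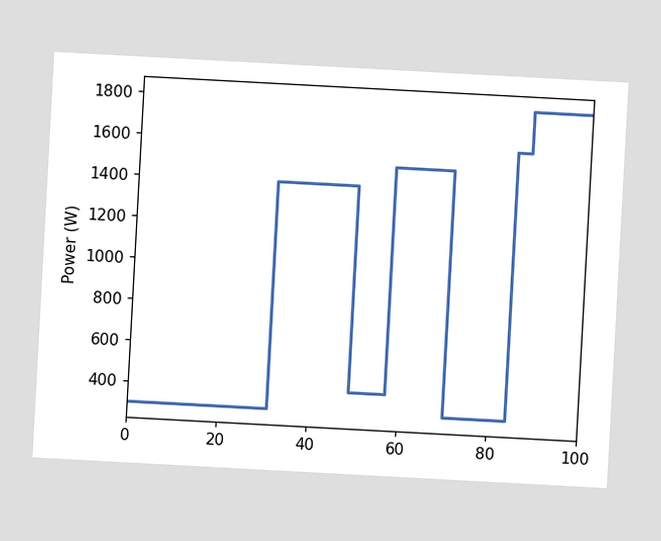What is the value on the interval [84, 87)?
1600W

The chart is tilted about 3° clockwise. On [84, 87) the step sits at 1600W.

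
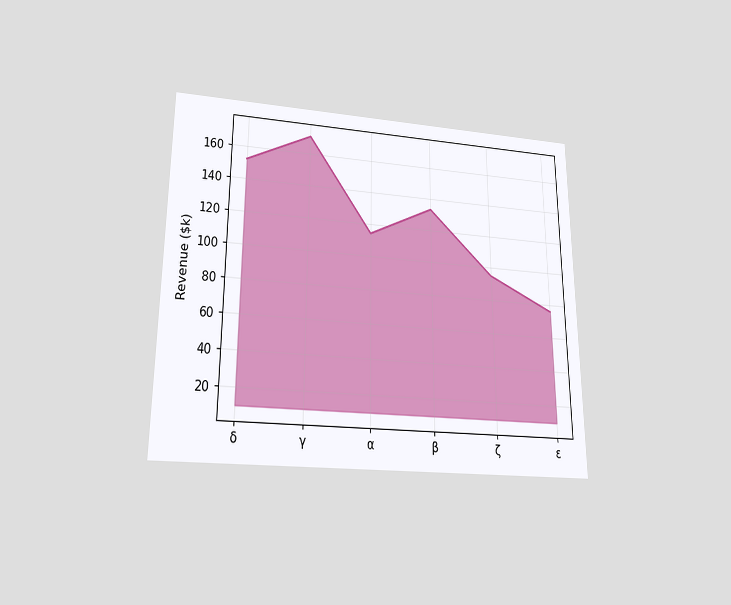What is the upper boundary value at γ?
The chart is viewed slightly from below. At γ the upper boundary is at $171k.

$171k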